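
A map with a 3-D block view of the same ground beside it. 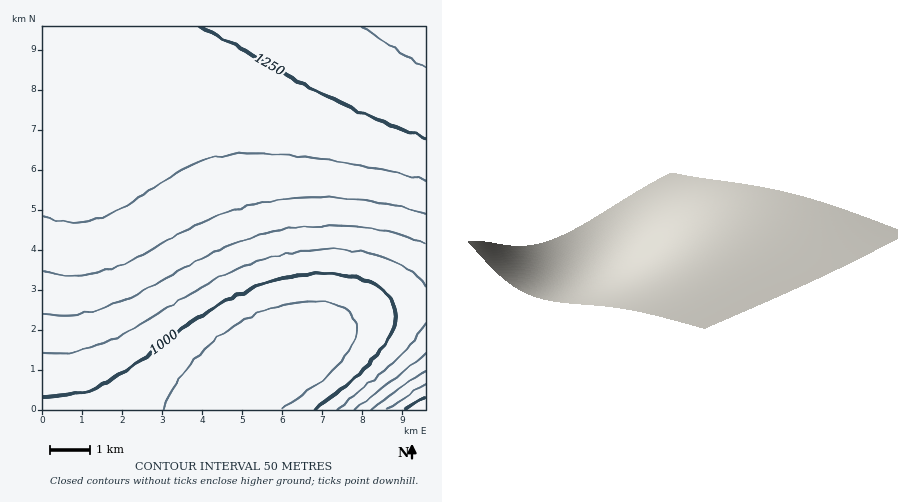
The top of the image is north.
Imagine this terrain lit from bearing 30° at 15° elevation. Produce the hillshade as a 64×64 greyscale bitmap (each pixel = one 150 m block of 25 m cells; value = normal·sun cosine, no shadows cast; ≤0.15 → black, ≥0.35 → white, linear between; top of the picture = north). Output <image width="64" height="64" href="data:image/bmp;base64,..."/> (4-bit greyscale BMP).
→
<image width="64" height="64" href="data:image/bmp;base64,Qk12CAAAAAAAAHYAAAAoAAAAQAAAAEAAAAABAAQAAAAAAAAIAAATCwAAEwsAABAAAAAAAAAAAAAAABEREQAiIiIAMzMzAERERABVVVUAZmZmAHd3dwCIiIgAmZmZAKqqqgC7u7sAzMzMAN3d3QDu7u4A////AGZmZmZ3d3d4iIiJmZmZmqqqqqqqq7u7u7zMzd3d7u7uZmZmZnd3d3iIiIiZmZmaqqqqqqqru7u7vMzN3d3u7u5mZmZmZ3d3d4iIiImZmZmaqqqqqqqru7u7zMzN3d7u7mZmZmZmZ3d3eIiIiJmZmZmZqqqqqqqqu7u7zMzd3e7uVWZmZmZmd3d3eIiIiJmZmZmZmqqqqqqqu7u8zMzd3e5VVWZmZmZnd3d3iIiIiImZmZmZmZmqqqqqq7u8zMzd3VVVVmZmZmZ3d3d3iIiIiIiZmZmZmZmZmqqqq7u7zMzdVVVVVmZmZmZ3d3d3eIiIiIiIiJmZmZmZmaqqqru7zMxVVVVVZmZmZmZ3d3d3d4iIiIiIiIiIiZmZmZmqqqu7vFVVVVVWZmZmZmd3d3d3d3d4iIiIiIiIiIiJmZmaqqu7VVVVVVVmZmZmZmZ3d3d3d3d3d3d3d4iIiIiIiZmZqqpVVVVVVVVmZmZmZmZmd3d3d3d3d3d3d3d3eIiIiJmZmlVVVVVVVVZmZmZmZmZmZmZmZmZmZ3d3d3d3d3eIiIiZVVVVVVVVVWZmZmZmZmZmZmZmZmZmZmZmZmZ3d3d3iIhVVVVVVVVVVmZmZmZmZmZmZmZmZmZmZmZmZmZmZ3d3eFVVVVVVVVVVZmZmZmZmZmVVVVVVVVVVVVVVZmZmZmd3VVVVVVVVVVVVVmZlVVVVVVVVVVVVVVVVVVVVVVZmZmZVVVVVVVVVVVVVVVVVVVVVVVVVVVVVRERVVVVVVVVWZlVVVVVVVVVVVVVVVVVVVVVVVVRERERERERERERVVVVVVVVVVVVVVVVVVVVVVVVVVVVEREREREREREREREREVVVVVVVVVVVWZmZVVVVVVVVVVERERERERERERERERERERVVVVVVVVmZmZmZVVVVVVVVEREREREMzMzMzMzNEREREVVVVVVZmZmZmZmVVVVVVVURERERDMzMzMzMzMzMzRERVVVVWZmZmZmZmZlVVVVVVRERERDMzMzMzMzMzMzMzRFVVVmZmZmZmZmZmZlVVVVVEREREMzMzMzMzMzMzMzMzVVVmZmZmZmZmZmZmZVVVVVREREQzMzMzMzMzMzMzMzNVZmZmZmZmZmZmZmZmVVVVVERERDMzMzMzMzMzMzMzM2ZmZmZmZmZmZmZmZmZlVVVVREREQzMzMzMzMzMzMzMzZmZmZmZmZmZmZmZmZmZVVVVUREREMzMzMzMzMzMzMzNmZmZmZmd3d3dmZmZmZmVVVVVERERDMzMzMzMzMzMzM2ZmZmZ3d3d3d3dmZmZmZlVVVVREREQzMzMzMzMzMzMzZmZmd3d3d3d3d3dmZmZmZVVVVUREREQzMzMzMzMzMzNmZmd3d3d3d3d3d3dmZmZmVVVVVEREREMzMzMzMzMzM2Znd3d3d3d3d3d3d3ZmZmZlVVVVREREREQzMzMzMzMzZnd3d3d3d3d3d3d3d2ZmZmZVVVVVRERERERDMzMzMzNnd3d3d3d3d3d3d3d3dmZmZmVVVVVURERERERERERERHd3d3d3d3d3d3d3d3d3ZmZmZlVVVVVUREREREREREREd3d3d3d4iIh3d3d3d3d2ZmZmZlVVVVVURERERERERER3d3d3eIiIiIiHd3d3d3dmZmZmZVVVVVVVRERERERERHd3d3iIiIiIiIh3d3d3d3ZmZmZmVVVVVVVVVEREREREd3d3iIiIiIiIiId3d3d3d2ZmZmZmVVVVVVVVVVVURER3d4iIiIiIiIiIiHd3d3d3dmZmZmZlVVVVVVVVVVVVVXd4iIiIiIiIiIiId3d3d3d3ZmZmZmZlVVVVVVVVVVVVd4iIiIiIiIiIiIiHd3d3d3dmZmZmZmZlVVVVVVVVVVV4iIiIiIiIiIiIiId3d3d3d3ZmZmZmZmZmVVVVVVVVVYiIiIiIiIiIiIiIiHd3d3d3d2ZmZmZmZmZmZVVVVVVViIiIiIiIiIiIiIiId3d3d3d3dmZmZmZmZmZmZmVVVVWIiIiIiIiIiIiIiIh3d3d3d3d2ZmZmZmZmZmZmZmZmZoiIiIiIiIiIiIiIiHd3d3d3d3dmZmZmZmZmZmZmZmZmiIiIiIiIiIiIiIiId3d3d3d3d2ZmZmZmZmZmZmZmZmaIiIiIiIiIiIiIiIh3d3d3d3d3dmZmZmZmZmZmZmZmZoiIiIiIiIiIiIiIh3d3d3d3d3d2ZmZmZmZmZmZmZmZmiIiIiIiIiIiIiIiHd3d3d3d3d3dmZmZmZmZmZmZmZmaIiIiIiIiIiIiIiId3d3d3d3d3d2ZmZmZmZmZmZmZmZoiIiIiIiIiIiIiId3d3d3d3d3d3ZmZmZmZmZmZmZmZmiIiIiIiIiIiIiIh3d3d3d3d3d3d2ZmZmZmZmZmZmZmaIiIiIiIiIiIiIh3d3d3d3d3d3d3ZmZmZmZmZmZmZmZoiIiIiIiIiIiIiHd3d3d3d3d3d3dmZmZmZmZmZmZmZmiIiIiIiIiIiIiHd3d3d3d3d3d3d2ZmZmZmZmZmZmZmaIiIiIiIiIiIiHd3d3d3d3d3d3d3ZmZmZmZmZmZmZmZoiIiIiIiIiIiId3d3d3d3d3d3d3ZmZmZmZmZmZmZmZmiIiIiIiIiIiId3d3d3d3d3d3d3dmZmZmZmZmZmZmZmaIiIiIiIiIiId3d3d3d3d3d3d3d2ZmZmZmZmZmZmZmZoiIiIiIiIiIh3d3d3d3d3d3d3d3ZmZmZmZmZmZmZmZm"/>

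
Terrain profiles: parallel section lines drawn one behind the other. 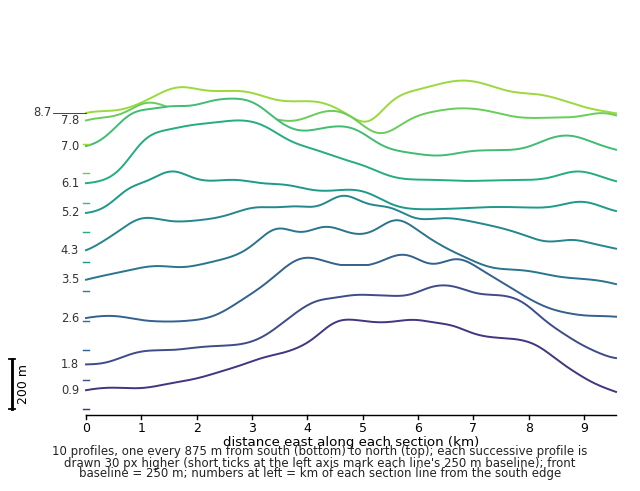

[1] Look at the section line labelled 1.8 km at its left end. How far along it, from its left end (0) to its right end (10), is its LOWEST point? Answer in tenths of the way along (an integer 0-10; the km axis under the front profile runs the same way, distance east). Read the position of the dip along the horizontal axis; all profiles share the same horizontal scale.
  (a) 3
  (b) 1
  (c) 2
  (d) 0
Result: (d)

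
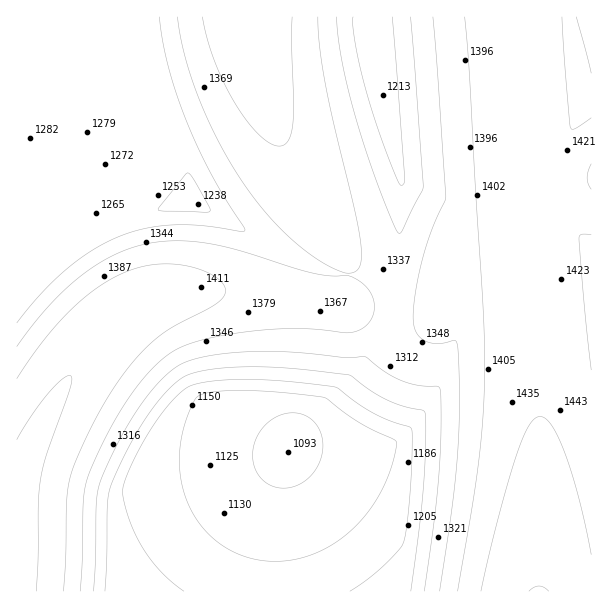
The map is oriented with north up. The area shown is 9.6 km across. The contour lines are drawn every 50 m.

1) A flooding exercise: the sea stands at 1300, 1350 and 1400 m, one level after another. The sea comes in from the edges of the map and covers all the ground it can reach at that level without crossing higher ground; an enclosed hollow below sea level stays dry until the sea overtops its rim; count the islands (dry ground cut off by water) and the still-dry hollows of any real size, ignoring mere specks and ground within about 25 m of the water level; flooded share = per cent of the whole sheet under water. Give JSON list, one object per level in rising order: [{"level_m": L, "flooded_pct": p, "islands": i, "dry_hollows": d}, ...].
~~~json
[{"level_m": 1300, "flooded_pct": 38, "islands": 0, "dry_hollows": 0}, {"level_m": 1350, "flooded_pct": 51, "islands": 0, "dry_hollows": 0}, {"level_m": 1400, "flooded_pct": 70, "islands": 0, "dry_hollows": 0}]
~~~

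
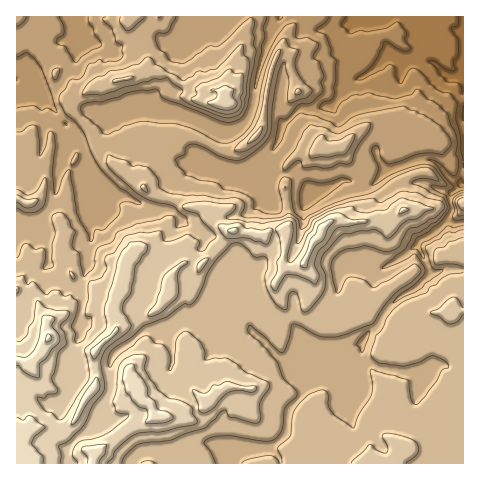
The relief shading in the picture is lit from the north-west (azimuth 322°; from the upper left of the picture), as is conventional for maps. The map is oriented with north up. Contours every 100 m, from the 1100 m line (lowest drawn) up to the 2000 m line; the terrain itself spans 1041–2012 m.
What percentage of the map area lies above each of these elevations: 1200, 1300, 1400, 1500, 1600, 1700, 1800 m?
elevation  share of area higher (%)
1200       97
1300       94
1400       88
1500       72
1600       51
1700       25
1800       10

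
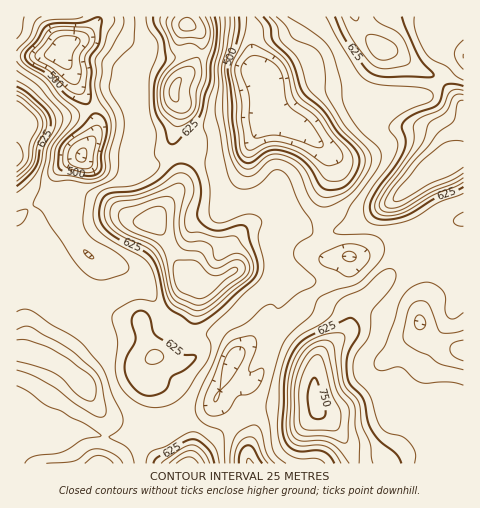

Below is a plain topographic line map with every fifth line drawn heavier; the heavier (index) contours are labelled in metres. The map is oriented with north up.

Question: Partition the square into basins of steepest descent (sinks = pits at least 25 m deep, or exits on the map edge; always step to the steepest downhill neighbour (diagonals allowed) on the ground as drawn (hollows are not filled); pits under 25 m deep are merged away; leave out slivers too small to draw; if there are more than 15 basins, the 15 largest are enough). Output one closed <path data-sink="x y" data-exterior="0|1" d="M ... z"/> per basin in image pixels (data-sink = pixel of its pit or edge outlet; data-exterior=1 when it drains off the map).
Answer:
<path data-sink="270 116" data-exterior="0" d="M355 16l-167 1-2 7 7 2 7 8 2 15-9 18-16 15-3 8 0 5 5 8 0 10-7 28 6 18 3 22-3 8-24 33 11 15 16 32 9 9-11 17-12 13-25 14 6 21 7 14 13-7 22-24 8-28 0-15 4 1 11-1 18-10 4-4-3-17 1-10 13-15 17-7 17-1 32 14 10 1 25-6 18-9 28-19-1 11 3 18 1 29-6 17 16-7 24-6 7 0 21 7 6 0 0-161-25-29-20-9-21-16-17-5-20-20z"/><path data-sink="61 52" data-exterior="0" d="M17 170l0 100 22 5 21 18 9 15 19 8 21 0 34 6 24-14 12-13 11-18-9-8-16-32-12-16-9 1-11-2-24-16-35-15-11 0-11 4-14-1z"/><path data-sink="84 384" data-exterior="0" d="M22 270l-6 1 0 163 24 6 19 0 19-9 9 0 19 6 30-1 25 27 27 1 3-9 0-10-3-13-23-40-14-11-2-5 1-13 5-7-7-13-6-21-33-6-21 0-13-5-10-7-5-11-7-7-14-11z"/><path data-sink="234 360" data-exterior="0" d="M249 269l-13 0-23 14-11 1-3-2-1 16-8 28-22 24-14 7-4 6 0 16 15 13 23 40 3 13-2 19 34-34 29-18 8-3 47 1 9-3-1-45-38-30-5-6 9-29-1-16-15-8z"/><path data-sink="82 155" data-exterior="0" d="M147 67l-13 3-15 22-34 20-56 11-13 20 0 26 6 9 16 14 14 1 11-4 11 0 35 15 24 16 11 2 9-1 26-34 0-22-7-24 7-28 0-10-5-8 1-12z"/><path data-sink="420 322" data-exterior="0" d="M437 262l-23 4-24 9-18 19-20 14-1 13-4 9-29 27-3 15 0 28 2 10 20 18 8 12 8 19 4 3 14-2 10-3 11-13 3-10 1-31 11-19 15-17 40-73 2-24z"/><path data-sink="349 256" data-exterior="0" d="M392 202l-45 26-25 6-10-1-32-14-17 1-11 4-11 8-9 12 3 25 22 0 30 9 18 2 21 23 11 6 13 2 6-7 16-10 22-27 2-21z"/><path data-sink="250 463" data-exterior="1" d="M257 269l-8 1 22 5 9 6 1 4-1 16-8 21 1 6 33 25 10 12 4-11 27-24 5-19-11-1-12-5-24-25-18-2z"/><path data-sink="463 350" data-exterior="1" d="M463 283l-1 11-14 28-12 17-14 28-15 17-11 19-1 31-3 10-11 13-17 5-7 0-3-3 1 5 28-1 11-11 10-18 8-7 9-5 17 0 26 11z"/><path data-sink="463 56" data-exterior="1" d="M463 16l-107 0 0 2 5 11 20 20 17 5 21 16 20 9 24 28z"/><path data-sink="98 463" data-exterior="1" d="M87 431l-9 0-19 9-19 0-23-5-1 28 147 0-27-27-30 1z"/>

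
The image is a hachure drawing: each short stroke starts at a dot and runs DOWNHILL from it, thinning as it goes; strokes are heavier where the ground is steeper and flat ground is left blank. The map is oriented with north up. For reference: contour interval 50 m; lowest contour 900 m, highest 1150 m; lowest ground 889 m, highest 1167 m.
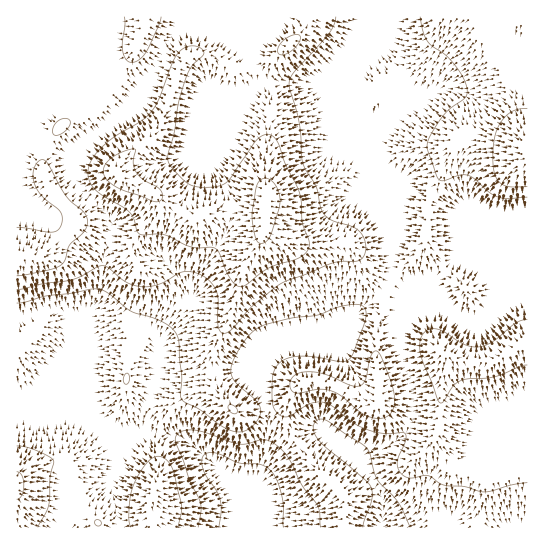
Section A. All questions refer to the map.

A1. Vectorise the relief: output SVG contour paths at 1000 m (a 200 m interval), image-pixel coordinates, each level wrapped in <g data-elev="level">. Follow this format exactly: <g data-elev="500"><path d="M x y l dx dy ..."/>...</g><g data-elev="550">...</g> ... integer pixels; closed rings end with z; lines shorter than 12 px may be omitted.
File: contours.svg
<g data-elev="1000"><path d="M38 527l11-22 1-27 4-17-5-4-14-7-18-4"/><path d="M98 526l3-3-1-2-3-1-2 3z"/><path d="M178 527l4-21-8-33-7-12-4-3-5-2-6 2-6 6-13 22-4 21 0 12 2 8"/><path d="M124 383l3 1 2-3 0-6-2-2-3 4z"/><path d="M17 303l9-1 21-6 51-7 9 4 24 18 22 7 12 5 9 7 4 9 4 38-2 17 2 5 19 11 22 17 8 4 8 1 7-2 7-4 5-7 3-6-1-6-3-5-21-19-5-10 0-7 4-9 15-23 8-6 11-4 24-6 25-3 25-9 18-1 5 5-1 9-11 32-5 9-8 2-27-5-17-1-12 3-8 7-4 11-1 18 1 11 4 7 5 3 5 1 22-13 13-2 9 4 21 16 14 7 17 4 22 0 1 2 0 6-8 17-1 7 3 8 7 5 20-3 16 10 22 2 18 5 8-1 23-7 13-1"/></g>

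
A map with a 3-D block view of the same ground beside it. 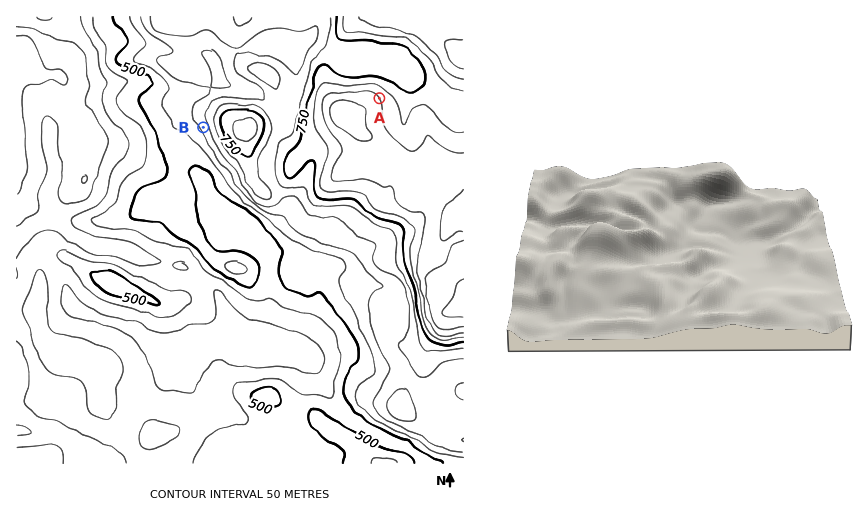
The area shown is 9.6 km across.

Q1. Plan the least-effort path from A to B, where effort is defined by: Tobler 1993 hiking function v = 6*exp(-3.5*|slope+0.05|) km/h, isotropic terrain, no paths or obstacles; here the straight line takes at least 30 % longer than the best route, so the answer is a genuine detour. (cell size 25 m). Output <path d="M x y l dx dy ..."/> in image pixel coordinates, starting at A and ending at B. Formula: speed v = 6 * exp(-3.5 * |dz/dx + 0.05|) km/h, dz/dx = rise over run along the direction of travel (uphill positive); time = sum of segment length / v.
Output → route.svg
<path d="M379 98l-5-6-7-3-23 0-18-9-4 0-2 1-6 6-2 3-17 16-2 2-22 0-14-7-36 0-7 3-7 7-4 7 0 9"/>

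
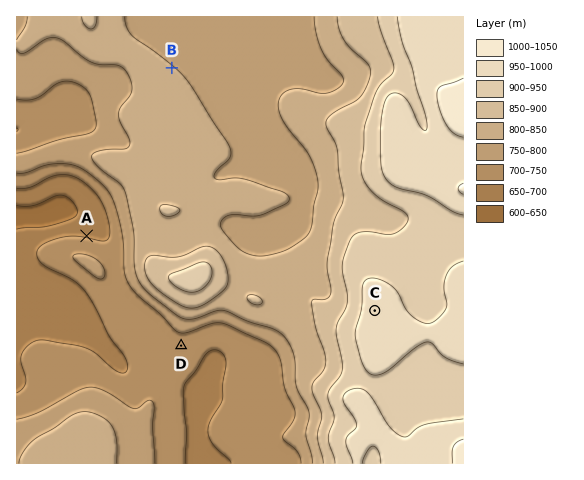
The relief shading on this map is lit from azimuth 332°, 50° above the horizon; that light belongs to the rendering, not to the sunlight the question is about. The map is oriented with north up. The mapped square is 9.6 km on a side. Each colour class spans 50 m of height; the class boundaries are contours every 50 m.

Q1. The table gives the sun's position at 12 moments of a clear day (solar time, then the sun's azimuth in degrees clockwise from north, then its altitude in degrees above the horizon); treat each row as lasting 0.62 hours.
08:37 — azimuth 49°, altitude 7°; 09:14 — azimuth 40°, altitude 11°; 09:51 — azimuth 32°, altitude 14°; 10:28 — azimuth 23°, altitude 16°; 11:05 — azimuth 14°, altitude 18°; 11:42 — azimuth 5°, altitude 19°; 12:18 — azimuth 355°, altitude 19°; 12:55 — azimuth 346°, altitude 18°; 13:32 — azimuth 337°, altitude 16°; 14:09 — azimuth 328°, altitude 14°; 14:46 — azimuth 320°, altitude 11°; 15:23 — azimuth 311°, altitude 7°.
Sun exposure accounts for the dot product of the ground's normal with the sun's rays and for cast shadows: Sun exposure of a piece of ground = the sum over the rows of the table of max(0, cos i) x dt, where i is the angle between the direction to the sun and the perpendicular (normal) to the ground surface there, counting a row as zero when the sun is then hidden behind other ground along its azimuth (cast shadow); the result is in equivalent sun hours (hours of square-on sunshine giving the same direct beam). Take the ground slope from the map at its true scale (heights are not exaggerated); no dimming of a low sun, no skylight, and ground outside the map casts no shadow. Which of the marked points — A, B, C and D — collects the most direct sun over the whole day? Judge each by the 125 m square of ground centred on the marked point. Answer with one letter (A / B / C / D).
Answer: A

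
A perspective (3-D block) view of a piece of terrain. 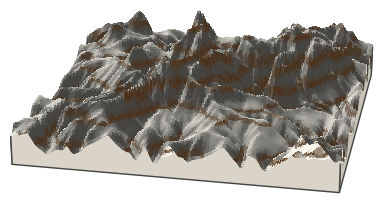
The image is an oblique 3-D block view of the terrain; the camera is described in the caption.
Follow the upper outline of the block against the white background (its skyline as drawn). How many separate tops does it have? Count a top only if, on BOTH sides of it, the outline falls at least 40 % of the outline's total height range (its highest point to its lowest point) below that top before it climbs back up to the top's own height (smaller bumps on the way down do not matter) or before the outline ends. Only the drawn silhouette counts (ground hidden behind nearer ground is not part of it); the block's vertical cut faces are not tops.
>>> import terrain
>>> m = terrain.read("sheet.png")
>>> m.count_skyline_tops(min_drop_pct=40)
0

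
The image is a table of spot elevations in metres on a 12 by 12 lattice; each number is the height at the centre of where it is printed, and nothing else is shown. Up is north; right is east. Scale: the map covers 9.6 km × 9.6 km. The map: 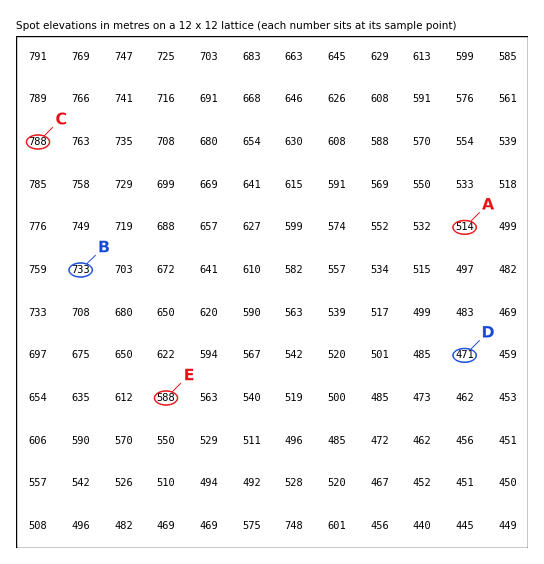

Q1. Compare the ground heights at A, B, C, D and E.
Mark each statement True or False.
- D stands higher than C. False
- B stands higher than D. True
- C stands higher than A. True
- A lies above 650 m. False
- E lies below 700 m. True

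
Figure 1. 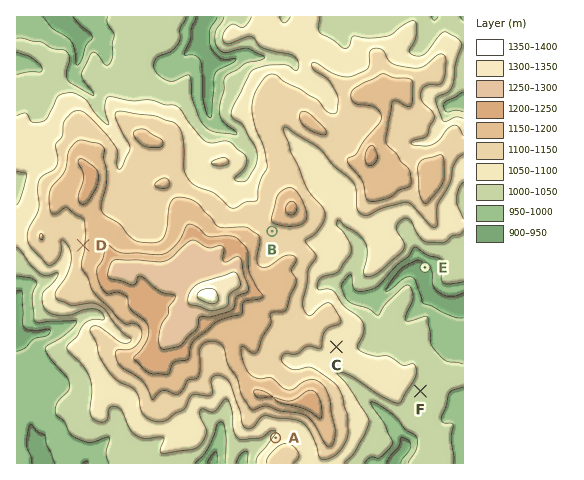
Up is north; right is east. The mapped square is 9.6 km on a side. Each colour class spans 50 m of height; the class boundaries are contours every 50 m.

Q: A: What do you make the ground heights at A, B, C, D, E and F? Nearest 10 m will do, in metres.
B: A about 1060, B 1140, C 1080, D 1150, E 930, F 1040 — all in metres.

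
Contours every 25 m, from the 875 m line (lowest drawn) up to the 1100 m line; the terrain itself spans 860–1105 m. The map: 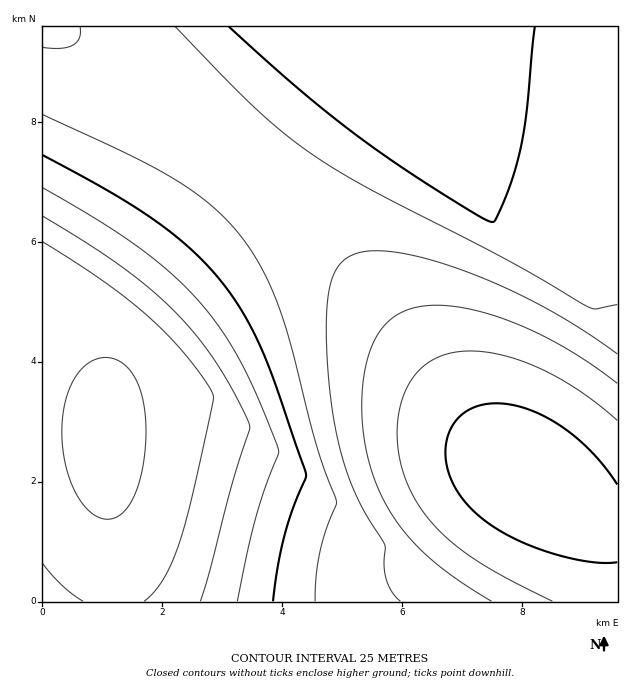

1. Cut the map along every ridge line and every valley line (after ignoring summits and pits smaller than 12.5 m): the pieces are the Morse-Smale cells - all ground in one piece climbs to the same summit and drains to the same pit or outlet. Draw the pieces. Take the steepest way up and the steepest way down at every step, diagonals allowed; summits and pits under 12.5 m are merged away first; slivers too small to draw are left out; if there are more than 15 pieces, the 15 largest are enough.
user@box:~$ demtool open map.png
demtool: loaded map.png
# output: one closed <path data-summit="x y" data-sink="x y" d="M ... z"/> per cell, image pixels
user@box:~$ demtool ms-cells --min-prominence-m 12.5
<path data-summit="106 447" data-sink="527 477" d="M244 166l-97 114-30 41-7 34-5 45 0 68 7 81 2 52 503 1 1-79-20-3-14-6-39-24-42-30-38-43-53-72-56-71-60-62z"/><path data-summit="289 43" data-sink="527 477" d="M617 26l-346 0 6 8 37 31 7 7 0 3-77 90 52 47 60 62 56 71 53 72 38 43 71 48 24 12 12 2 8 0z"/><path data-summit="106 447" data-sink="43 27" d="M56 26l-14 1 0 391 20 1 24 5 11 4 7 9 4-71 4-27 8-24 122-146 1-4-86-69z"/><path data-summit="289 43" data-sink="43 27" d="M269 26l-212 1 100 69 87 70 77-91 0-3-7-7z"/><path data-summit="106 447" data-sink="43 601" d="M62 419l-20 1 0 181 71 1 1-31-8-78-1-55-8-10-6-3z"/>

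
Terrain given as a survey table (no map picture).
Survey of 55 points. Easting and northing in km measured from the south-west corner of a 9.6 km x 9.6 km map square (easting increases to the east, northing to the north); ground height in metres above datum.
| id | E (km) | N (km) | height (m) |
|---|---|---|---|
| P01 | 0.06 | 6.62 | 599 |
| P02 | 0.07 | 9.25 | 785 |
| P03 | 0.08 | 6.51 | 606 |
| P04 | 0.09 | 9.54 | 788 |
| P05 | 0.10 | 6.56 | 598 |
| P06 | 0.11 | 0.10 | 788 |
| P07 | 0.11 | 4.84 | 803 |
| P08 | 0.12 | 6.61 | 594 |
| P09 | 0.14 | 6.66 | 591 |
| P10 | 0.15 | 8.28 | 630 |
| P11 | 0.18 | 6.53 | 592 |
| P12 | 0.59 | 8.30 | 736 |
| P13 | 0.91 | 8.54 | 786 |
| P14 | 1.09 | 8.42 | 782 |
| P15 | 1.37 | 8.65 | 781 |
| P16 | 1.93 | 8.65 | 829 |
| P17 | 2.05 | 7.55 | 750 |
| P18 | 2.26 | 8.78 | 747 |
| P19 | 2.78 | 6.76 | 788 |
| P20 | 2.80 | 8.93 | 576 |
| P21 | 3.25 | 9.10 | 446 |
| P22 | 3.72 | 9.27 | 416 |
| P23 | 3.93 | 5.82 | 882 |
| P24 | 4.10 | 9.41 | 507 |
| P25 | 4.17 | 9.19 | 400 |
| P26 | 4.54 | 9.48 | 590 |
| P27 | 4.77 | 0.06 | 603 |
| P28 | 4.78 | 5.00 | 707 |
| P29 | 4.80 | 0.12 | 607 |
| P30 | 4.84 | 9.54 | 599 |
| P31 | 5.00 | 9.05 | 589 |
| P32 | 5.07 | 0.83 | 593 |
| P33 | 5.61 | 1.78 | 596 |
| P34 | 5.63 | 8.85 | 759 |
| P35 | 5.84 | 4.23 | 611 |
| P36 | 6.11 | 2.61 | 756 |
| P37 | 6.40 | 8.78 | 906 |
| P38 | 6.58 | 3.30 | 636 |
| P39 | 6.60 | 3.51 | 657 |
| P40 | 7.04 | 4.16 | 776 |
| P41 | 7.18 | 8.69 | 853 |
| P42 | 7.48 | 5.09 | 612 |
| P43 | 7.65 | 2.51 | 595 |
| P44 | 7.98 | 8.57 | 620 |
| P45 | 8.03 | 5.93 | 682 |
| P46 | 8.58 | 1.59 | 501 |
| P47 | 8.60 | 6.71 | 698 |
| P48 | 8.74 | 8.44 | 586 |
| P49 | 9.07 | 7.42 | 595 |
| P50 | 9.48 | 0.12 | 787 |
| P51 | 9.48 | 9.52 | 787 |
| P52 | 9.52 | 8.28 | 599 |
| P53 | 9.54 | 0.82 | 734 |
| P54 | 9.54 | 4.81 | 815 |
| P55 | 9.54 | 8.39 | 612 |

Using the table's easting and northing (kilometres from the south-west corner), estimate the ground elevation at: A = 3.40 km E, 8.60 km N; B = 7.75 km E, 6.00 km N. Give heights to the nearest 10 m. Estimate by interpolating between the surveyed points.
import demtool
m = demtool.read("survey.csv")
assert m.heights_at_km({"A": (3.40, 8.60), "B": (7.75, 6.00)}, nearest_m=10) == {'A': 500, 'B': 650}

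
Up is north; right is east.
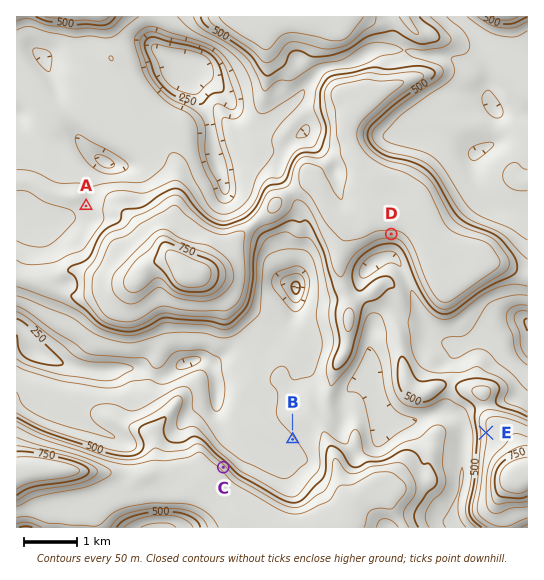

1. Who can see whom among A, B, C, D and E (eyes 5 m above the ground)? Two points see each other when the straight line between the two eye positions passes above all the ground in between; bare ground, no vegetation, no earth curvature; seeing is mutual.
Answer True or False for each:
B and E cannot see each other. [True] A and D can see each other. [False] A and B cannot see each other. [True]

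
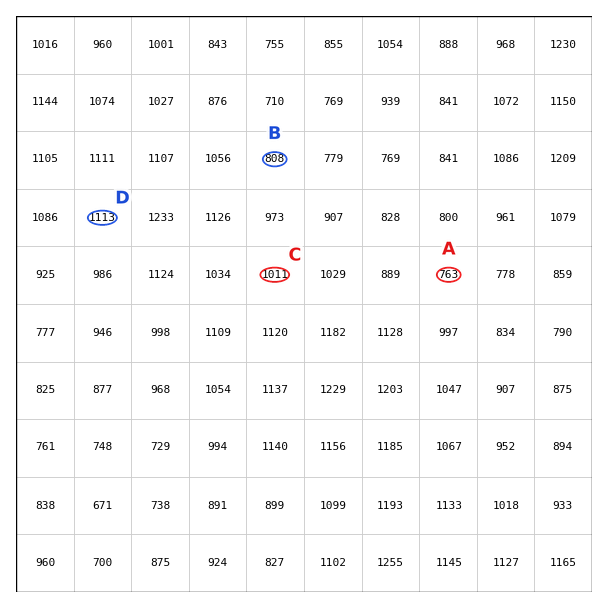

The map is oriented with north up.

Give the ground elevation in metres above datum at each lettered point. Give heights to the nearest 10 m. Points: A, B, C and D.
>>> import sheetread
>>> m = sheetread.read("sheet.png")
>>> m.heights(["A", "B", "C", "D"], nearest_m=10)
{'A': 760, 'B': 810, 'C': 1010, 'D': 1110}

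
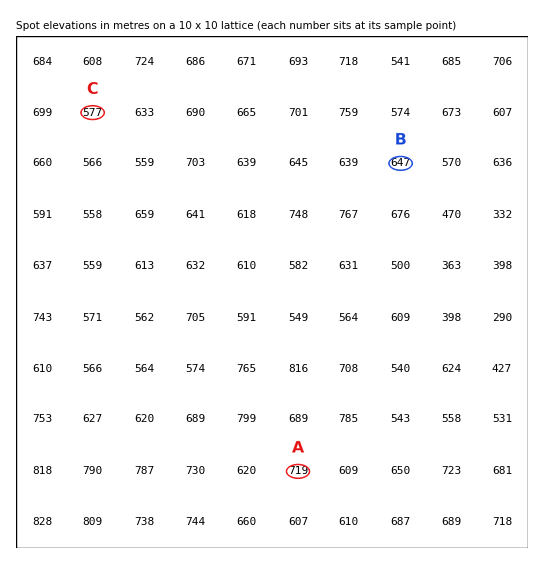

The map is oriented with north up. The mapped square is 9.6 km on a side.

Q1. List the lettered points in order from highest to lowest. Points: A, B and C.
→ A B C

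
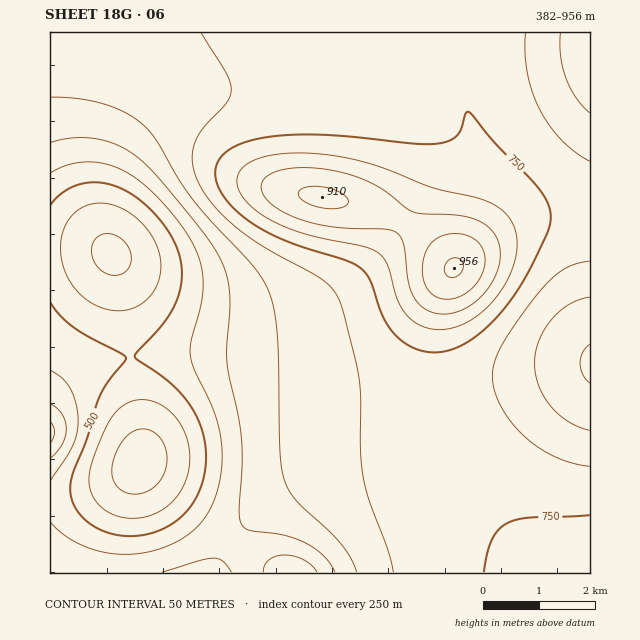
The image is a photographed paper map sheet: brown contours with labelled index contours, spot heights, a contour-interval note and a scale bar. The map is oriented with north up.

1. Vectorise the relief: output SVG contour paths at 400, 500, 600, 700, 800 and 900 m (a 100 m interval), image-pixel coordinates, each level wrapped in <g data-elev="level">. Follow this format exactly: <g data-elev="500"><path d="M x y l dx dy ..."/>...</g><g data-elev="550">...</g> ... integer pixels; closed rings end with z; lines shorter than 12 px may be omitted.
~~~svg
<g data-elev="400"><path d="M129 494l-9-5-6-8-2-10 2-12 7-15 8-10 10-5 10 1 9 5 6 10 3 12-1 12-6 12-9 8-11 5z"/><path d="M111 275l-7-3-6-4-4-7-2-7 0-7 3-7 4-4 6-2 9 1 8 4 6 8 3 8 0 9-5 7-7 4z"/></g><g data-elev="500"><path d="M50 205l13-13 15-7 19-3 18 4 18 9 19 16 15 19 11 20 3 12 1 13-1 13-4 12-13 22-27 30-2 5 2 2 30 21 17 17 14 22 7 22 0 27-2 13-5 12-13 20-9 8-10 6-13 6-13 2-14 1-12-2-13-4-11-6-9-8-7-10-4-13 1-14 16-41 10-34 8-18 21-28-4-4-32-17-17-10-13-11-10-13"/></g><g data-elev="600"><path d="M231 572l-9-11-8-3-13 2-39 12"/><path d="M50 458l12-14 3-7 1-9-1-8-3-7-12-9"/><path d="M590 383l-7-9-3-10 3-12 7-8"/><path d="M50 143l20-5 21 0 20 4 18 9 14 11 14 15 38 44 17 24 12 23 5 22 1 19-3 49 14 80 1 27-3 45 2 13 2 4 6 3 35 5 23 9 17 13 11 15"/></g><g data-elev="700"><path d="M590 466l-19-3-17-6-16-10-14-11-13-15-10-15-7-16-2-14 3-15 8-17 16-25 21-28 13-14 11-8 13-6 13-2"/><path d="M590 161l-14-9-15-12-11-14-11-17-7-19-5-18-2-20 1-19"/><path d="M201 33l25 41 4 8 1 8-1 7-4 6-22 24-9 14-3 17 3 17 6 13 9 12 23 25 30 21 59 33 9 9 7 9 7 20 14 62 2 21 0 52 3 29 6 22 18 48 5 21"/></g><g data-elev="800"><path d="M429 328l10 2 10-1 20-8 18-14 16-19 11-23 3-21-3-18-5-9-7-7-9-6-12-5-46-11-58-22-41-10-32-3-28 1-21 6-14 9-4 10 3 13 9 13 17 12 15 8 19 7 64 15 16 7 8 11 8 31 7 14 11 11z"/></g><g data-elev="900"><path d="M442 299l11 0 11-5 10-8 8-11 3-11-1-12-6-9-8-6-13-3-14 1-10 6-7 10-4 15 2 16 7 11z"/><path d="M332 209l8-1 6-2 2-4-1-5-11-7-15-3-14 0-6 2-2 3 1 5 7 6 12 4z"/></g>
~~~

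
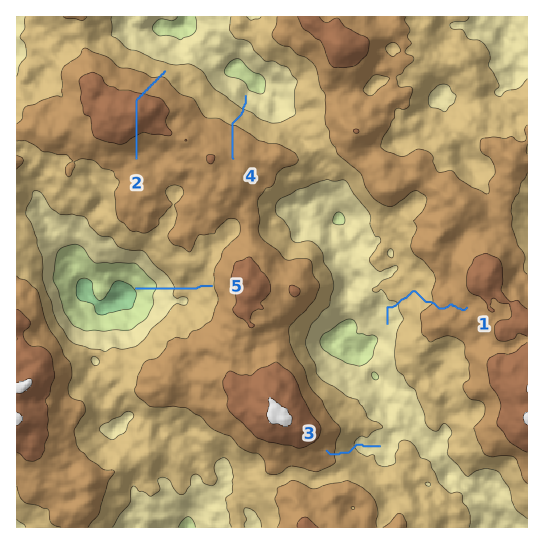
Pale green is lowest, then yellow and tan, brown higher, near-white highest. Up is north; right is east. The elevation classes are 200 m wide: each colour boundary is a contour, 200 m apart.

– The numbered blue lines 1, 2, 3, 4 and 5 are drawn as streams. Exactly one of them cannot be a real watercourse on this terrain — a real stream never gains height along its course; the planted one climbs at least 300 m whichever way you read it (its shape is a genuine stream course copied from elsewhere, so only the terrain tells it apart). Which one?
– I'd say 2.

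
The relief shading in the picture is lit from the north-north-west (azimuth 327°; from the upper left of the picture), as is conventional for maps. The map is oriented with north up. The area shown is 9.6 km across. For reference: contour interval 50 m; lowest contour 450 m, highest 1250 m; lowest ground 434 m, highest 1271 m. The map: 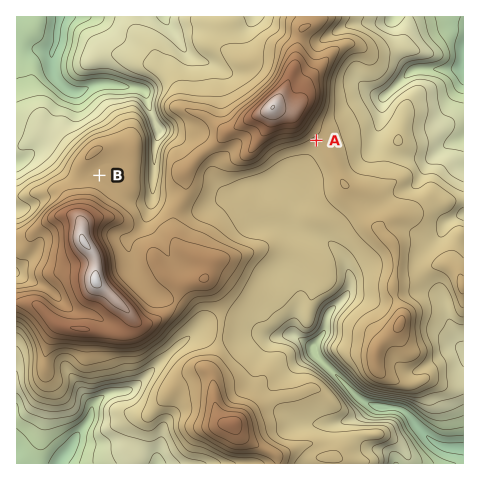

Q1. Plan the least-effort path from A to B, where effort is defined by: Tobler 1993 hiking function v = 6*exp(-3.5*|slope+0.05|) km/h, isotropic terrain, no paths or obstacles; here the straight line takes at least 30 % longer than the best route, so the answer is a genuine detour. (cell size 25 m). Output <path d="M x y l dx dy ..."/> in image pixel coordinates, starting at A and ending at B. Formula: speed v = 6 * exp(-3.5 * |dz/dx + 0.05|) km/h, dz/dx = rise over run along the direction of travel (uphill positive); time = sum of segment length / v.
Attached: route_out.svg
<path d="M316 140l-42 21-3 4-42 21-11 0-35 17-7 0-7 4-8 8-11 6-3 0-2-1-43-44-3-1"/>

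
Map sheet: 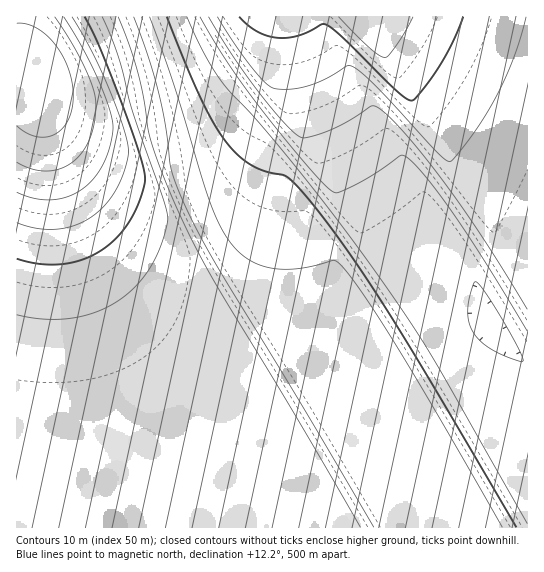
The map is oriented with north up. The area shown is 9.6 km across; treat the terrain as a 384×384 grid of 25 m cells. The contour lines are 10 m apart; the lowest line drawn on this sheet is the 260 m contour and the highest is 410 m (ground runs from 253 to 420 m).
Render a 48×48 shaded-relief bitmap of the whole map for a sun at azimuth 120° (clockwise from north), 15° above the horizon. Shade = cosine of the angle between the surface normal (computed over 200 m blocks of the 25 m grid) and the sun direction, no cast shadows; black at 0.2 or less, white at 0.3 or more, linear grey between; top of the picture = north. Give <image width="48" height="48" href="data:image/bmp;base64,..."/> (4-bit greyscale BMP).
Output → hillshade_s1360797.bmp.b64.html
<image width="48" height="48" href="data:image/bmp;base64,Qk32BAAAAAAAAHYAAAAoAAAAMAAAADAAAAABAAQAAAAAAIAEAAATCwAAEwsAABAAAAAAAAAAAAAAABEREQAiIiIAMzMzAERERABVVVUAZmZmAHd3dwCIiIgAmZmZAKqqqgC7u7sAzMzMAN3d3QDu7u4A////AJmZmZmZmZmZmZmZmZmZmZhmeJmZmZmHZZmZmZmZmZmZmZmZmZmZmYdniZmZmZh2ZZmZmZmZmZmZmZmZmZmZmXZomZmZmZhmZ5mZmZmZmZmZmZmZmZmZmGZ4mZmZmYdmeJmZmZmZmZmZmZmZmZmZh2aJmZmZmYZniZmZmZmZmZmZmZmZmZmZhmeZmZmZmHZomZmZmZmZmZmZmZmZmZmYdniZmZmZh2Z4mZmZmZmZmZmZmZmZmZmXZomZmZmZhmaJmZmZmZmZmZmZmZmZmZmGZ4mZmZmYdmeZmZmZmZmZmZmZmZmZmZh2aJmZmZmYZniZmZmZmZmZmZmZmZmZmZhmeZmZmZmHZomZmZmZmZmZmZmZmZmZmYdniZmZmZl2Z4mZmZmZmZmZmZmZmZmZmXZomZmZmZhmeJmZmZmZmZmZmZmZmZmZmGZ4mZmZmYdmeZmZmZmZmZmZmZmZmZmZh2eJmZmZmYZniZmZmZmZmZmZmZmZmZmZhmeZmZmZmHZomZmZmZmZmIiIiJmZmZmYdniZmZmZl2Z4mZmZmZmYiIiIiIiZmZmHZomZmZmZhmeJmZmZiJmIiIiIiIiJmZmGZ5mZmZmYdmiZmZmYd5iIiIiIiIiImZh2eJmZmZmYZniZmZmYZoiIiIiIiIiIiYdmeZmZmZmHZomZmZmHZYiIiIiIiIiIiIdniZmZmZl2Z5mZmZmGZYiIiIiIiIiIiHZomZmZmZh2eJmZmZh2ZoiIiIiIiIiIh2Z4mZmZmZdmiZmZmZdmeIiIiHd3d4iIhlaJmZmZmYZnmZmZmYdniYiIh3d3d3eIdWeJmZmZmHZ4mZmZmXZnmYiId3d3d3d3ZWiZmZmZmGaJmZmZmGZ4mYiId3d3d3d2VXiZmZmZh2eZmZmZh2aJmYiHd3dmZ3dlVoiZmZmZdniZmZmZhmeZmYiHd3ZmZmZUV4iZmZmYdomZmZmYdniZmYiHd2ZmZmVEZ4iJmZmXZ5mqqpmYZomZmYiHdmZmZlRFeIiJmZmHeJqqqqmHZ5mZmYiHdmZmZUNGd4iJmZh2eaqqqql2eJmZmYiHdmZVVDNWd4iJmZhniqqqqph3iZmZmYiHdmZVUzRWd4iJmYdomqqqqpd3mamZmZiHdmVVQjRmd4iJmHZ5qqqqqYd4mqqZmZiHdmVUMjVmd4iJmGeJqqqqqXeJqqqpmZmHdmVTI0Vmd4iJh2eaqqqqmHeaqqqqmZmHdmVCI1Vmd4iIdniqqqqql3iqqqqqqZmHdmUyNFVmd3iHZomqqqqph4mqqqqqqpmIdmQiRVVmd3h2Z4qqqqqod5qqqqqqqpmIdlMjRVVmd3d2aJqqqqqYeKqqqqqqqpmIdkM0VVVmd3dleJqqqqqHiaqqqqqqqpmIdkNFVVZmd3ZWiZqqqqmHmqqqqqqqqpmYdTRVVVZmd2VXiZqqqph4qrqqqqqqqpmYZEVVVVZmdlVomZqqqoeJq7uqqqqqqpmHVEVlVWZmZUV4mZqqqYeKu7uqqqqqqpmGRWZmVWZmVEaImZqqmHiqu7u6qqqqqg=="/>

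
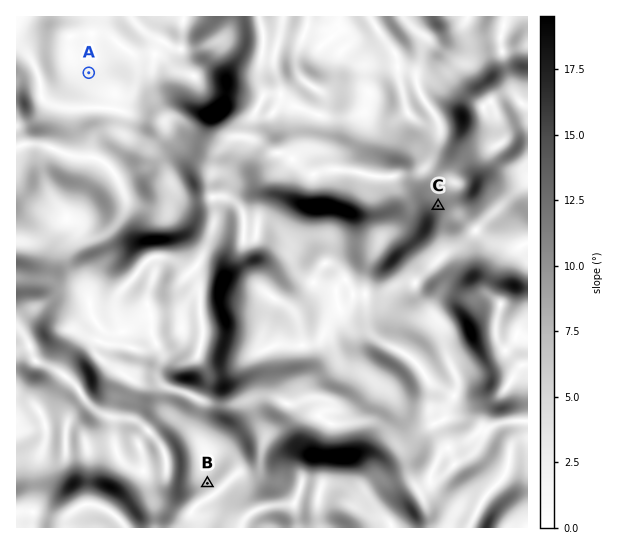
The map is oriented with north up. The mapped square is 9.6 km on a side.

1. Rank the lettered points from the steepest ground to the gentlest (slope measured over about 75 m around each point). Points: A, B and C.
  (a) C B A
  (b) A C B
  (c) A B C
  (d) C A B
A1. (a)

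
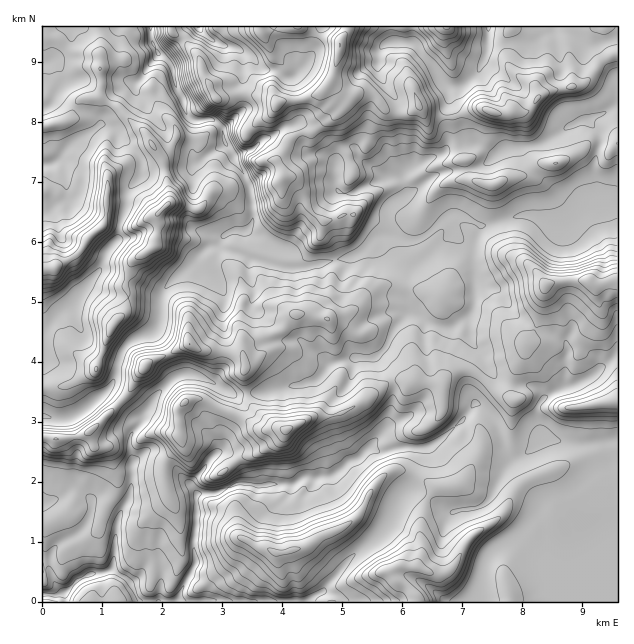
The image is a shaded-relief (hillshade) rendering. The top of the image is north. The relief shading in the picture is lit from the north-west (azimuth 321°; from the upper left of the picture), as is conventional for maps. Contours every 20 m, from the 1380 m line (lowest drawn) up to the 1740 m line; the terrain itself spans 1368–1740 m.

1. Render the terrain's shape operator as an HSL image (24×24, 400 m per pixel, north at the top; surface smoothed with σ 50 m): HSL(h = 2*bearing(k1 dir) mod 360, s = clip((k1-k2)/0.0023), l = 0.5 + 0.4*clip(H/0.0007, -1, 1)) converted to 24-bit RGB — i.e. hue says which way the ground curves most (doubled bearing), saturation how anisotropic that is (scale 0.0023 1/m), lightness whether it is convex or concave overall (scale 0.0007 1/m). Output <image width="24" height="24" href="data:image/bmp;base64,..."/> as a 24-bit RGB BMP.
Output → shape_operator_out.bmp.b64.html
<image width="24" height="24" href="data:image/bmp;base64,Qk32BgAAAAAAADYAAAAoAAAAGAAAABgAAAABABgAAAAAAMAGAAATCwAAEwsAAAAAAAAAAAAAn3QHFr1etJrKpyGUym8sFa8n4i04jlw1n3c4mnMglcEnJndRsEaJhEJFXbtApeJIoxk3LXdGVlZ1qLqRc2eAf32AgH9/f4B/17GBrziNJHYKwi5TWp50yKKEDSxZpmZig3VenMGHrIB3ZolqJF9LWqLa58Dqr33ScXzQ5ZKZL1hopZJ5fHJ9gH9+f4B/f3+AbatmdGibxYBwMUC6bmiAys+QDhBhuKfNxObvm7rhxKXh6LPotmidIlg1NmA0yaR6M0Vs8sLNImiVTndNgHt9gYF8fX98fn9+nYOlbIWcwo19LGCFpnOSv9aiCxhJg8Byn5dLWlk7QVo3YZhM4JHa2326P2Joqbt3dUthO2oy3XG2kmfKZnh9hoWBf4KBfH+Bcn5njnRniW1gLl2HnId6vNemWQBPJXEApocnj2I3lYxRZYp7O15b876+QlxyZH5asHSlhZaoQ31rvX59b2V/doRyfIOCe3yBY1gwhGY2Wn48IYF3oKqMoA8wAPmu+tH3xBy3UFwpTHonUXU3Nmw9PZVb57fjdpW1c2mIpYOJknaDVHxum3ynpJCtc3mLd3l90tn5bGPus+jbTCTIdiOfyO6kmILEHlFEsFOQ5q7kjdmTSWhhhI1jKl42fHYpn2YlLWIsiYdyq5eIjld7YHdlfHVZh3Jbf35hVU0QDoVO/c7fJ11RKV2E8MmhbT1jYnKqbbLOu9rq8tX2oYjru5PQZqNdKl1XWb6W45qoKHNrnlBhvZpPQEhjtzhGkJtBd3JDh4C3aphJBC8E8pmvDS8mjey1wb3tlhioj5kVR1QmWGY0klJLPlKb7NHjPjCsa6ufvsyQRDdna0GRtNjDMT2vM+qspn7r1b7temeIuUrCj/bXVxO/+NPVCioJLRwGHHov6OrNVYGJYn9gRXlaXrNNd5len2CooI+rk32ni2K7WYmvonBemZxqWWB+XYlDUH48bGiKUp2a/5J2ADMn5FeO+Xb/0/f4XnXZuMKHqXGZXISbfk1oephFcIVOTHxsmqR3dJR+hGx0dlF3oJ+Mo5CaWluLqHt6TIZlZo1wXDtx7dq93mnlG1lNNKJFz9OcJyViyMKCrF6WsHCbdZa7dI7AdK6WUWyOkH1ciXRRSXZgdnOOf6mUmFxOfIdag1t+b7tPXYg1N2hqfZ9a476ZLzdjQNGhun1uNiVSyaNUdq2ni5i9kYWxkmGgrougbmV7cWOElqWeaoeZYZmLcjRozqacUo13elhnwFBl89bjGllCJ1db5rCNd3U8I1Uue2ZTWlyAV7V7calmcHNEjm1RnG1dmXV0kXSZb3+Lk4aKmXeXbkNmT2Rxxu7TqqHx1tT3pJTbjHDM/LbYBy0tk3zc99TlNbq/Sn10ZZyGkGZdg2hZckBUw6kwR20rVHpSgoJ2hXd2dIVthWVxUVqqr9rbmdhlKiQXNEUhpJlHjzBja3jJ/8zjACph6u5xw6NIYCwfUm9JcmlCmCs1NZBn2d6l05LQJoVva2uBkYhxbIFvg3h7RYJHeY1Gf0NFe3Jya3xuaX9Wb4tdKztB++jCBxss3pna+8/nkWv4YnClExNt5NCwZavGV8eEUnfD74fZRHBwlmuZlnNjYk9GmIRPT3VFanNWboJueX97fX95mnmfQkRz+/vNIi1cNVA56+xTKydszaXHKgAzwe2fps+6Z1iFqztQMaxAllScUWWQxj+WbXrTtMHkwqDZi2y1eIpKU29YfHhfbIdRUm5/n+WDsD2sY8pCwH5LQnhegiUlAKlf0730mnpNgUxES55OoTpEWX5na3BFK49Pssx3T3Q2eHxMUGSz0q/hj22/jEvEsXXKS4ZodJdFZjJ4nO236HpwVUDUJQAz+efSEFIIwkc6v22VfJpSaZ1FfEZGhVhAXda0foFRckMqbmsvOrApQ2pPmohqUImtmEZvxnqqVIOlftqxfjNGk+4OMwAOjP+dEG5T89beMDzMXap0xKGvP1GWj6vdxvDqNmTAeTzX0t/5yMTz7aDDGzgsXnBCWYNaZomCaoFD08RaVU8wecaOKAAz1vXYibTURWK6leWJRihj2IzCa8CAhbjTcimG1O7KTxxOJ3Que28rt2Is2dyhlV3hxK7mR32DfndoXlua3N6zlp/JGI2UMwAr2PrRWEWRcCxBrZwfXYBwKENQ9um/IVNQUKWtzFNFmyA5Yq9mOVRuiMZ3eXFOmFRpjH5bxm27e52MVnx5sKlgp5RlHgAzzP/WcwDmoRMvmzzEmuiwiW/JIWKA++XKSEOVII2NfBSS8OjOdc6sIztwtqh/boqCi257i2h7YJVa"/>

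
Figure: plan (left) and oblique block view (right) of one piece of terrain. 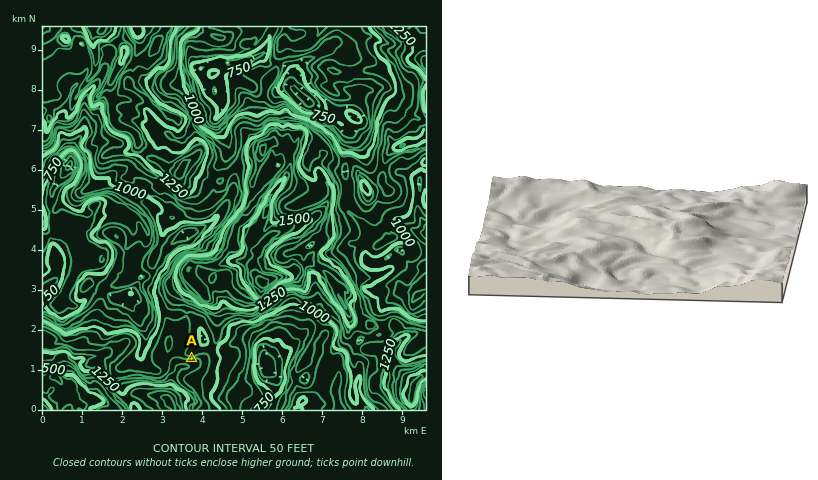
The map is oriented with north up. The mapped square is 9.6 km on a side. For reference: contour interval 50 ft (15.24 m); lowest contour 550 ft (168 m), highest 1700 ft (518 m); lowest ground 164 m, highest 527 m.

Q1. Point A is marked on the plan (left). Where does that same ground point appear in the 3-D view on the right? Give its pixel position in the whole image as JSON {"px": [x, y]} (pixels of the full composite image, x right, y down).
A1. {"px": [750, 249]}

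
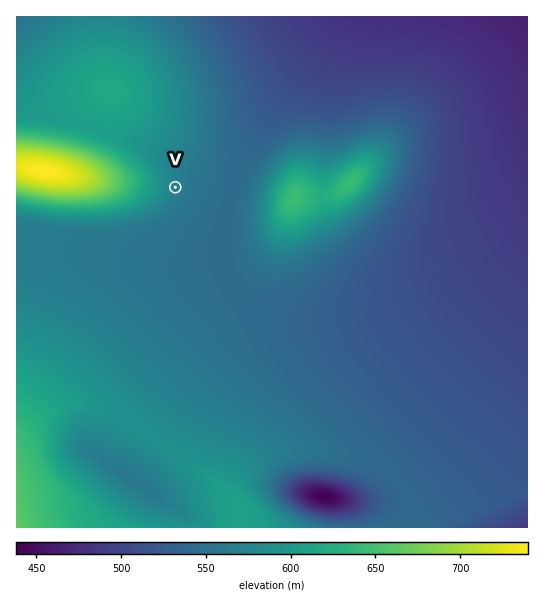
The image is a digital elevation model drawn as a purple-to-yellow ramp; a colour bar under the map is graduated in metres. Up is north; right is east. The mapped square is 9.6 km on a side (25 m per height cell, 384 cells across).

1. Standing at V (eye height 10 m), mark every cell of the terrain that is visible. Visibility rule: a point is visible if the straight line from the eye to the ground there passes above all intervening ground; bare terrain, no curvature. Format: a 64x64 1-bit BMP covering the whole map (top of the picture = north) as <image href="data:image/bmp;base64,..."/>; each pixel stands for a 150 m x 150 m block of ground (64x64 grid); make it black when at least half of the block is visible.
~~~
<image width="64" height="64" href="data:image/bmp;base64,Qk0+AgAAAAAAAD4AAAAoAAAAQAAAAEAAAAABAAEAAAAAAAACAAATCwAAEwsAAAIAAAAAAAAA////AAAAAAD//8AAeAf4AP/+AAPAAf8A//gAH4AB/8D/8AAeAAH/+P/AAD4AAf///4AAfAAB////AAH8AAP///4AA/wAB////AAP/gAf///4AB//gP////gAP//////++AD///////j4Af//////8PgH///////A+B///////wD////////8AP////////gA////////4AD///////+AAP///////gAA///////8AAD///////AAAP//////wAAA//////+AAAD//////gAAAD/////4AAAAH/////AAAAAH////wAAAAAP///+AAAAAAP///wAAAAAAf///AAAAAAAf//8AAAAAAA///wAAAAAAB///AAAAAAAD//8AAAAAAAH//4AAAAAAAP//gAAAAAAAP/+AAAAAAAA//8AAAAAAAB//wAAAAAAAP//AAAAAAAP//+AAAAAAH///4AAAAAA////gAAAAAB///+AAAAAAAH//4AAAAAAAf//gAAAAAAD//+AAAAAAAf//4AAAAAAH///gAAAAAA//n+AAAAAAD/wH4AAAAAAH8APwAAAAAAOAAf4AAAAAAAAA//gAAAAAAAD//wAAAAAAAH//wAAAAAAAP//wAAAAAAA///4AAAAAAB///4AAAAAAH///8AAAAAAP///8AAAAAA////8AAAAAB////w=="/>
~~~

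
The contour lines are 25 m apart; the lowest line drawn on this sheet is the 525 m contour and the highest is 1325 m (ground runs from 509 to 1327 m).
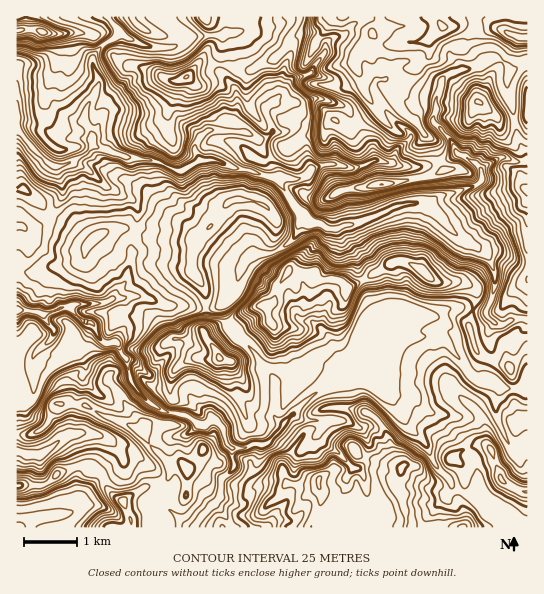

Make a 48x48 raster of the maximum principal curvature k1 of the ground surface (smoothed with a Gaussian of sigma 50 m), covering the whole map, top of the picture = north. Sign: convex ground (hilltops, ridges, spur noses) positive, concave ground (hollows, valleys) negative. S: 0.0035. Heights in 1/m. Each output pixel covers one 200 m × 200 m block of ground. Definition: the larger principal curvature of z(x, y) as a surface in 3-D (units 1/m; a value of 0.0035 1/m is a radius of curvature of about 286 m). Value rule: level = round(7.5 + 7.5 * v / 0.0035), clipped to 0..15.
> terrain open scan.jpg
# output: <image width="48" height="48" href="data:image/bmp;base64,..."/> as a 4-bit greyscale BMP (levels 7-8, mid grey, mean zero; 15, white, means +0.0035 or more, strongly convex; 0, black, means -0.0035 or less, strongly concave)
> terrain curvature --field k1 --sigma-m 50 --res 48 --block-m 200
<image width="48" height="48" href="data:image/bmp;base64,Qk32BAAAAAAAAHYAAAAoAAAAMAAAADAAAAABAAQAAAAAAIAEAAATCwAAEwsAABAAAAAAAAAAAAAAABEREQAiIiIAMzMzAERERABVVVUAZmZmAHd3dwCIiIgAmZmZAKqqqgC7u7sAzMzMAN3d3QDu7u4A////AIiIibzcyYiYeaqYqImbh4iIiKiavNqYiIh3d4iJ6IiKiJmq3IqYqIiId8iIiLh3eJiId3efx3eLqYeIjbioqIiIiLeYeoeIeezYh2jqvZiKqKiaiLmJuZmYiqmIiYiZ3+3vuJu3aaqZqKm6qqyq2IqYmpi7ipeft4l+7LuXeXiqqKtsiMu7zsiJia3Yqpiuh5hqmamIiIyqmqzPuttnXZzKmtyqyXfaeImIiImIiMqJrbeJl4uXec+4nKh5qqr5eO6oeIh3jKiIvNjMqojJeb2avHiaiJrImJv6d2ic2qz/trerqpisiIl5+HiYiImoqYi9mJ3rnOu4rGmMiKh8qHnfqHiHh4uZmoe+zeuI23ju2piqmJuJzu3qiIiJiaqIqZeMuqiM2K3YiYipmIqYiIe4d4d4mqmXp6iKqXqujPrXd4qMiHiYiIiHeIiJmod3uKiJrIm+r4nqZ6jKd3iIiIiHd4iZqYh52KeIiIvMeMqd3M77iIiIiIh3iIiIqIqruaiaiIu97tuImN2qi6iHd4h4iIiImJuJiqqZubqVuL7bi/h4eciol6h4iIiIiMmJiazXzZjrmIq876d4q9zbiah3h4iJmNmZua2O+4i6mJl5vM7YnaiHi7l3d4iHi8mKeHqKmP67mZh3enbP/JeKmup3d3eIh7qtmoy7qJqYiIiHe5d33LmZh81nd3iIh52NmKmZqquYmIiIjJh3utiZiL+oeImsy72ayZmIiJiZiYiJu4iInNuKz+rtqorsvLuYqpmZmZiJiZmZuHd4mt+82Hqs2s25qaqam5eIiJeJiIh4uHeHiIv412iIvMq6h4h4e4d5iZiIeIiIqYd4irefqHmJmZmpd3d2jIeHiJqoiYiImpeHeNqLx4iJiJiYeIiIm4eIiIiamJiJial3eNt3iYeIiJiIh5iZiniZmYiIl4iYiJmIi+qJyoeIiIiId3qZqXmpmYiIiJmKqZqqvLic/peYd3d4q6mIiry6ioh3iZi6mau7u6rrr//9uYd3iL3am7p4maiauprImqmrmXmXm6zf///8usiJqsdmiJq8qauHibd5i3i2unaah4ms7/msytiJl6q6aHjMp4ec26uXx4q3l6mKuZiamNeu3amJqbzci6qrmbup+5ypubyLqIqp2bnpiIepu5m7mcu4eaq6+6uYnMr/q5uMmZyoiZiJmpi5h4mHnImI27mYvZ/XnNudm3qoiHqIeJmpiJh56bmHvKiKyd2b2tm9nYmoiXqHeJipmYebp4h4+Zecipi3l8vIfImomIiXiYiYqpqch3h5ibnJmJiomrynfIiomIeZqqrLvLqMh3fv/qm4iJiYmLq3jImZiZiLqb/e13iquJm5uYqnd5qHmJjIi2eaipitvLp33JqZvLn/vbuIeIq6p5eJiGiZiYjsqHh3fpiHecmPmJqYiIeZipd3l4q5mKypiJmYereId4qM2Ziomaq5eJh4vf///9zXjNqYead3d4mZyYiaeIeLuonO26qXeIiKy3eJvamZiIh5y7qImIiKmYiZhw=="/>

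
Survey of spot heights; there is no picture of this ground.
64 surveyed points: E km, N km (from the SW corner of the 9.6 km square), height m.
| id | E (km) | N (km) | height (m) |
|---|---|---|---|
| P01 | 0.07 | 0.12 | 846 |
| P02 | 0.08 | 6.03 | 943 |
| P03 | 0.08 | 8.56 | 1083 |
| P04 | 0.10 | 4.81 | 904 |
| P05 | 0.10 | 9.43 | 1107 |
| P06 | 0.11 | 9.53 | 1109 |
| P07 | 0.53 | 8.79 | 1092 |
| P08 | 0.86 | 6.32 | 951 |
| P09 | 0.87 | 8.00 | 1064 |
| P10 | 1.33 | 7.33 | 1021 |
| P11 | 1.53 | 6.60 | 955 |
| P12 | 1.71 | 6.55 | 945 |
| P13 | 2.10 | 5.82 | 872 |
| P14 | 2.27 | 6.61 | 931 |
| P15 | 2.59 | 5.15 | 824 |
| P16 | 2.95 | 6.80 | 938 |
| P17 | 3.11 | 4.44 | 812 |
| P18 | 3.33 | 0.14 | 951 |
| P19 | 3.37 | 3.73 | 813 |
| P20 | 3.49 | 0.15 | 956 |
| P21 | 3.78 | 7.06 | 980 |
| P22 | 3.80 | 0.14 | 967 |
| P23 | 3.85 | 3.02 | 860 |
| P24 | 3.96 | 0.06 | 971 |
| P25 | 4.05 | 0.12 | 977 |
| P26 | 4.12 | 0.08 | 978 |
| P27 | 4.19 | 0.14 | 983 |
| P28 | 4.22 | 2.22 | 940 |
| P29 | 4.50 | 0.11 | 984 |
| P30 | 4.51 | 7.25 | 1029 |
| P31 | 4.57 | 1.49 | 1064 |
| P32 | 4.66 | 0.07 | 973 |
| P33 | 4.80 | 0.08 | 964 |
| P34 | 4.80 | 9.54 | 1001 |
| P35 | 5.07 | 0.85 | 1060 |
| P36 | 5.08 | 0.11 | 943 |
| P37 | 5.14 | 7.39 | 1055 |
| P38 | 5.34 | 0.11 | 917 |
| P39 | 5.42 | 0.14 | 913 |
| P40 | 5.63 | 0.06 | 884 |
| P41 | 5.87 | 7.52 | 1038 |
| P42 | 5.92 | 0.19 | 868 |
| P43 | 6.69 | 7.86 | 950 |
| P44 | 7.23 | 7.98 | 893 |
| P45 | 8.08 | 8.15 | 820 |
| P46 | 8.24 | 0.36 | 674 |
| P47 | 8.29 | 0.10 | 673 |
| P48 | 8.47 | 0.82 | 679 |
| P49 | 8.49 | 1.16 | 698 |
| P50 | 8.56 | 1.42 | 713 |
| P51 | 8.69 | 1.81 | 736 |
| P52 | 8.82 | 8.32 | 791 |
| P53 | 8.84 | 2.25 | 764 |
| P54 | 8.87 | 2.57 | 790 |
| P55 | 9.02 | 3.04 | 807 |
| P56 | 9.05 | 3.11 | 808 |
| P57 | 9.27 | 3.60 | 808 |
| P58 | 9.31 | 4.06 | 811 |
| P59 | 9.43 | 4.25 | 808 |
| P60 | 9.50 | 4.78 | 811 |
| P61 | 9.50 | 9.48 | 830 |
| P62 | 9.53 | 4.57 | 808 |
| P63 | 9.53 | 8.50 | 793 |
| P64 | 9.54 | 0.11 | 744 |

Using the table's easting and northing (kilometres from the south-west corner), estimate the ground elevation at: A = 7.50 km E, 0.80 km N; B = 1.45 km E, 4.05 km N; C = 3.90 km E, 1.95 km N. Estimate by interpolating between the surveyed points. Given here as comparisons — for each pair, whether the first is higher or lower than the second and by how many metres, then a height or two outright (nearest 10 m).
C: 190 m higher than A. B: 180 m lower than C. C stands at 970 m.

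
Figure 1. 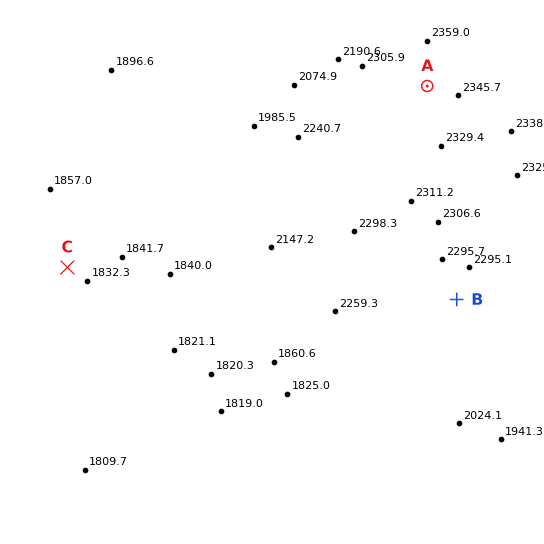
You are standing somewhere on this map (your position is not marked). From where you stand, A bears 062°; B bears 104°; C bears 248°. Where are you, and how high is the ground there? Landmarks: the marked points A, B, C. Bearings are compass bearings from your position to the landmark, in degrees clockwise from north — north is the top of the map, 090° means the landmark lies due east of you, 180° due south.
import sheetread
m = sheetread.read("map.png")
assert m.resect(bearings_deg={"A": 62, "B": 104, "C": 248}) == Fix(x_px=165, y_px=227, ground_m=1850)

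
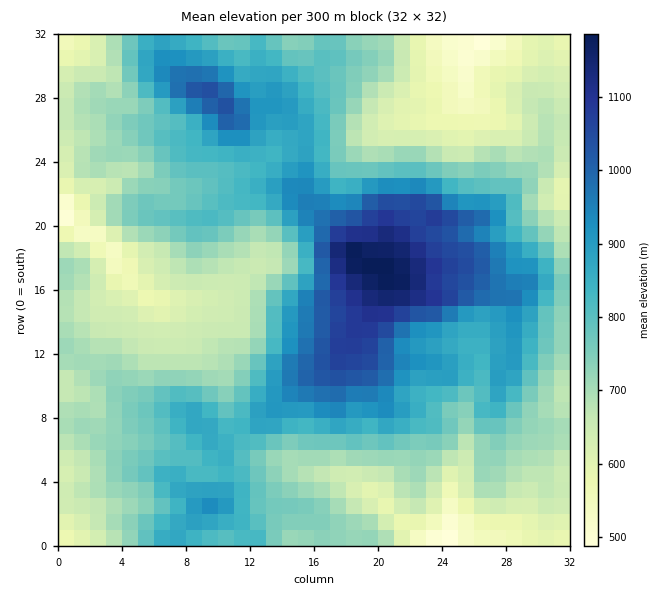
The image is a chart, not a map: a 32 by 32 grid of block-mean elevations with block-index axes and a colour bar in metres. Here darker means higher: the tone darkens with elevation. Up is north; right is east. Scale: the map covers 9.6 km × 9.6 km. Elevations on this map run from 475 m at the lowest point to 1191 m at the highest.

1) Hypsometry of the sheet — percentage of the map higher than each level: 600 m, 91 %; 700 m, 65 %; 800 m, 40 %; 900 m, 20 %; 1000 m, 9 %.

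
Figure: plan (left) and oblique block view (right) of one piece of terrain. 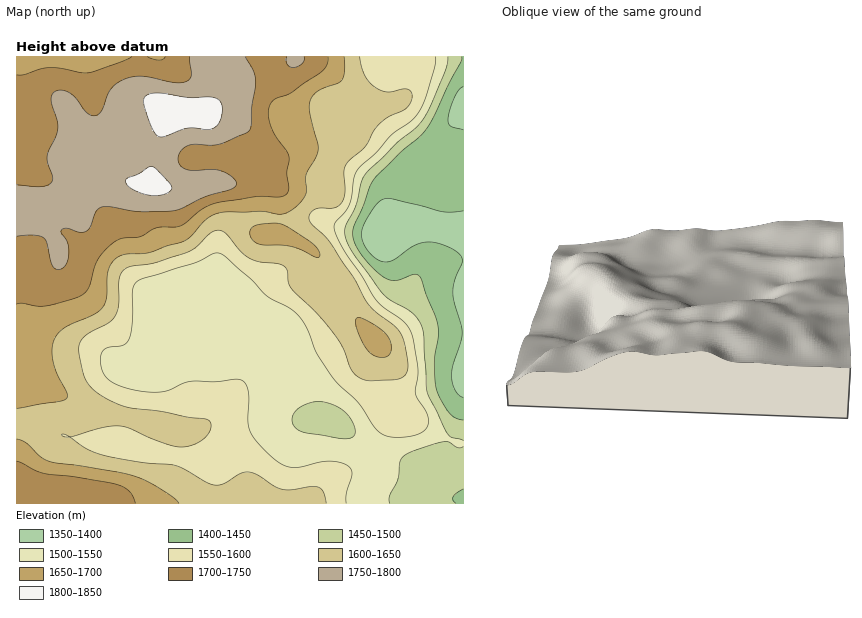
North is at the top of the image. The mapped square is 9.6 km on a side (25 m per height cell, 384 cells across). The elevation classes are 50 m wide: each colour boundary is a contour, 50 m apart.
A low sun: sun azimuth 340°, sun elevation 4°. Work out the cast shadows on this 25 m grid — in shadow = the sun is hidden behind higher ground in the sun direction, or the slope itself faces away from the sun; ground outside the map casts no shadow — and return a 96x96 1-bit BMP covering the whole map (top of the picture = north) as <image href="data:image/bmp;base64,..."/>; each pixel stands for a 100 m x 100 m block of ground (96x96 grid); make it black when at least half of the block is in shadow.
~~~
<image width="96" height="96" href="data:image/bmp;base64,Qk2+BAAAAAAAAD4AAAAoAAAAYAAAAGAAAAABAAEAAAAAAIAEAAATCwAAEwsAAAIAAAAAAAAA////AAAAAAAAAAAAAAAAAAAAAPAAAAAAAAAAAAAAA/gAAAAAAAAAAAAAB/gAAAAAAAAAAAAAB/gAAAAAAAAAAAAAD/gAAAAAAAAAAAAAH/gAAAAAAAAAAAAAH/AAAAAAAAAAAAAAP/AAAAAAAAAAAAAAf/AAAAAAAAAAAAAA//AAAAAAAAAAAAAA//AAAAAAAAAAAAAB//AAAAAAAAAAAAAB/+AAAAAAAAAAAAAD/+ABgAAAAAAAAAAD/+Af8fAAAAAAAAAD/8A///gAAAAAAAAD/8B///AAAAAAAAAABwD//8AAAAAAAAAAAAD//AAAAAAAAAGAAAD/8AAAAAAAAAPAAAD/wAAAAAAAAAPAAAD/AAAAAAAAAAeAfwAAAAAAAAAAAAeB/4AAAAAAAAAAAA+D/8AAAB4AAAAAAAYH/+AAAH+AAAAAAAAH//AAAf+AAAAB4AAP//AAAf/gAAAD8AAP//AAA//wAPgD8AAP8/gAB//4B/4AAAAPgPgAD//8f/8AAAAHAPgAH/////+AAAAAAfAAP//////AAAAAAfAAf//////wAAAAAPAA///////+AAAAAGAA////////gAAAAAAB////////wAAAAAAD////////4AAAAAAD/////////AAAAAAH/////////gAAAAAH/////////gAAAAAH/////////gAAAAAD/////////AAAAAAD////////8AAAAAAB/D//////AAAAAAAA/D//////gAAAAAAAeH//////gAAAAAAAEH//////wAAAAAAAAP//////4AAcAAAAAP//////8AA/wAAAAf//////+AB/4AAAAf//////+AD/8ABAAf//////+AH/+ADgAf//////+AP//ADgAP//////4Af//wDgAH/////4AAf///zAAB/////4AA////+AAAP////8OD////8AAAP///////////8AAAf///////////8AAA////////////8AAA////////////8AAB////////////8AAA////////////8AAA////////////8AAAAD/////A////gAAAAAAf//AAP///gAAAAAAAAAAAH///gAAAAAAAAAAAH///gAAAAAAAAADgH///gAAAAAAAAAHwP///wAAAAAH/+AHwP///wAAAAAP//gAAf///wAAAAAf//gAAP///4AAAAAf//wAAH///4AAAAA///gAAB///8AAAAA///gAAAf//8AAAAA//+AAAAP//8AAAAA//8AAHgP//8AAAAAf/4AAfwf//8AAAAAf/wAB/wf//8AAAAAHAAAf/wf//8AAAAAAAAD//wH//8AAAAAAAAH//wAP/8AAAAAAAAP//wAD/8AAAAAAAAf//wAB/8AAAAAAAAf//wAA/8AAAAAAAAP//wAAf8AAAAAAAAA//wAAf8AAAAAAAAAf/wAAP8AAAAAAAAAP/wAAP8AAAAAAAAAH/wAAH8AAAAAAAAAD/gAAH8AAAAAAAAAAeAAAD4AAAAAAAAAAAAAAAg="/>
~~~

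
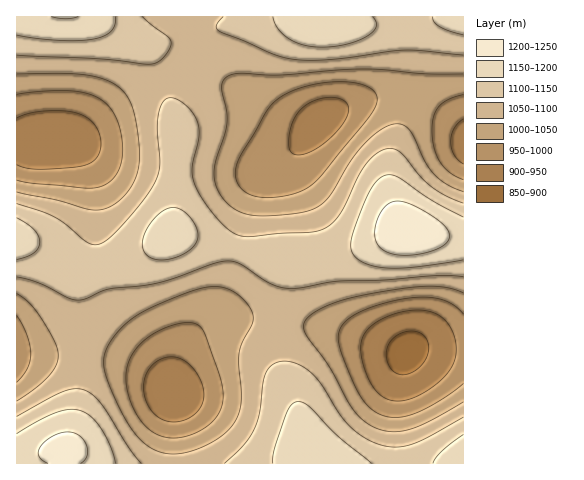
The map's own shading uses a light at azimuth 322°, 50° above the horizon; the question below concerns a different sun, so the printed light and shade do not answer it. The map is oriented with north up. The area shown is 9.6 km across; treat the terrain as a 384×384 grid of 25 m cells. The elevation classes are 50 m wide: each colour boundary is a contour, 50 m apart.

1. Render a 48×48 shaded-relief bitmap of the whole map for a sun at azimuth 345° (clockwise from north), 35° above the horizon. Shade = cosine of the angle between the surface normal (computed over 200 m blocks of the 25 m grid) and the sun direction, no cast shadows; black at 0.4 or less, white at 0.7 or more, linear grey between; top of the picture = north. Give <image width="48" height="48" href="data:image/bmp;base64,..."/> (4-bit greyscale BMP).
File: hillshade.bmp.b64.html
<image width="48" height="48" href="data:image/bmp;base64,Qk32BAAAAAAAAHYAAAAoAAAAMAAAADAAAAABAAQAAAAAAIAEAAATCwAAEwsAABAAAAAAAAAAAAAAABEREQAiIiIAMzMzAERERABVVVUAZmZmAHd3dwCIiIgAmZmZAKqqqgC7u7sAzMzMAN3d3QDu7u4A////AJmYiIiImrvN3d3cy7qqqqqqq7zMzMy7qqqpmYiJmrzN7u7dzLuqqqqqu8zd3d3Mu8y7uqmZqrzd7u7t3Mu6qqq7vM3e7u7t3e3czLuqqrzN7u7u3Mu7qqq7vM3u////7v7u3cu6qrvN3u7d3Lu6qqqru83e///////+7dy7qqq7zN3My7uqqqqqq7zd7//////+7dy6qZmqq7u7uqqqqqqqqrvN3u///+7u7dy6mYiImZqqqqqqqqqqqqq8zd7u7t3d3MupmHd3eIiZmZqqu7uqqqqrvM3d3czMy7qph3ZmZ3eImZqru7u6qZmaq7zMzLu7uqmYd2ZVZneImaq7u7u6qZmZmqu7u6qqmZmHdmVVVneImqq7u7uqmYiImaqqqpmZmIh3ZlVVVneJmqu7u7qpmHd3eImZmYiIiId3ZlVVZniJqqqqqqmYh2ZmZ3iIiIiIh3d3ZlVVVniJmqqqmZiHZlVEVWZ3eHd3d3d3ZlVVVmeJmZmZiHdmVUMzM0RWZ2Z3d3d3ZlVEVWZ4iIiHd2ZVRDIhEiM0VVZneIh3dlVERFVnd3d3ZlVUQyIQAAEiNEVneIiHdmVENERWZndmZVVUQyEQAAABI0VneIiId2VEMzRFVmZmZmVVRDIQAAAAE0VmeIiIh3ZUQzNFVmd3d3ZmZUMhAAAAEkVneImZmIdlRERFZ3iIiIiHd2VDIQABI1Z3iJmamZh2ZVVWeImaqqmZmHdlQyIjNHeIiZqqqqmYd2Z3iau7u7u6qph3ZVVVZpmZqqq7u7qpmIiJqrzM3MzLu6qZiHeIiLu7u7u8zMy7qZmavM3d3d3My7uqqqqqu93czMzMzczLuqqrvN3u7t3czMu7u7zM3e7t3czN3d3Mu6qrvM3e7t3dzMzMzM3e7v/+7d3d3dzMu6qqu8zd3d3czMzMzN3u////7t3d3MzLuqmZmqu8zM3czMzMzM3e7//+7t3MzMu7qZiIiZqru8zN3czMzMzN7u7u3dzMy7uqmYd3d4iZq7zN3d3My7u8zczMzMu7u6qpmIdmZneImrzN3d3cy6qqu6qru7qqqqqZmHdmZmZ3iavN3u7dy6mZmYiZmZmZmZmZmId2ZmZniJrM3u7ty6mId3d3iIiImZmZmYh3dmZneIm83e7ty6h3ZlVmZnd4iJmaqZmId3dmZ3iavN3dy6h2ZVRVVWZneImaqqmYiHdmZmZ4mrzMu5h2VURERFVWd4maqqqZiIdmVVVWeJqrqph2VERERERVZ4iZqqmZiHdlRDM0RWeJmYdmVEMzMzRFZniZmZmYiHZlQyISI0Vnd3ZlVEMzMzNEVneImIiId3ZUMhEAESNFVmZVREMzMzNEVmeIiId3dmZUMyEAABI0RVVUREMzMzNEVmeIiHd2ZmZVQyEQARIzREREREQzMzNEVneIiId2ZmZlVDMiIiM0RFVUREREQ0RFZ3iZmYiHd3dmZVVERERVVmZVVVVVREVWd4mqqqmYiIh3d3ZmZmd3d3d2ZmZVVVVWeJmru7qpmIiIiHd3d3iIiIiHdg=="/>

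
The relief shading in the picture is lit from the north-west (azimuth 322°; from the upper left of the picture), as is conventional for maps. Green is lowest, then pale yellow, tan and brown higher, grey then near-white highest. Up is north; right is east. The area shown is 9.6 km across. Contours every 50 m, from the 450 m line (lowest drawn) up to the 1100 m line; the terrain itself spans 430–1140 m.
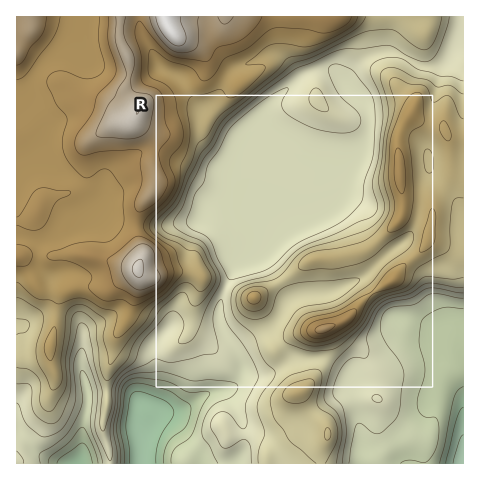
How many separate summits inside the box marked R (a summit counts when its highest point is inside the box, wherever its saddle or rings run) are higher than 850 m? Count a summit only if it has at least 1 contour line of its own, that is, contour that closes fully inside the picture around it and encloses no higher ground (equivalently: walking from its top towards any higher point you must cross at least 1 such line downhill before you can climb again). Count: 4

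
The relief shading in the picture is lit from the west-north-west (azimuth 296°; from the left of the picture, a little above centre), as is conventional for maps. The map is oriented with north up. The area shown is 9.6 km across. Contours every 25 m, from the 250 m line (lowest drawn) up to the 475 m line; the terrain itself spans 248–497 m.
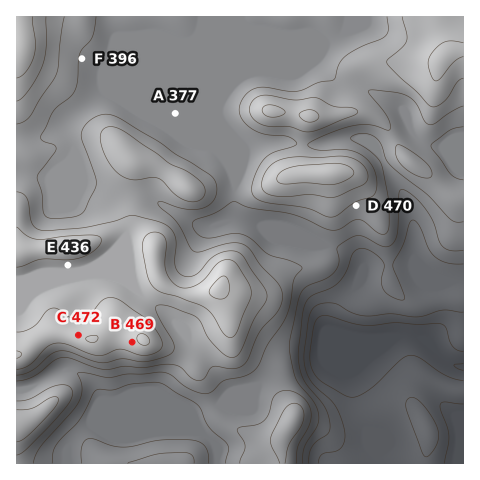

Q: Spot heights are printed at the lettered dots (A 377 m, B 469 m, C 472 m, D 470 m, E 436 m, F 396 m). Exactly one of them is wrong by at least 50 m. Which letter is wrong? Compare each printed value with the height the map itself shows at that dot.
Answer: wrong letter D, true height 395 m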